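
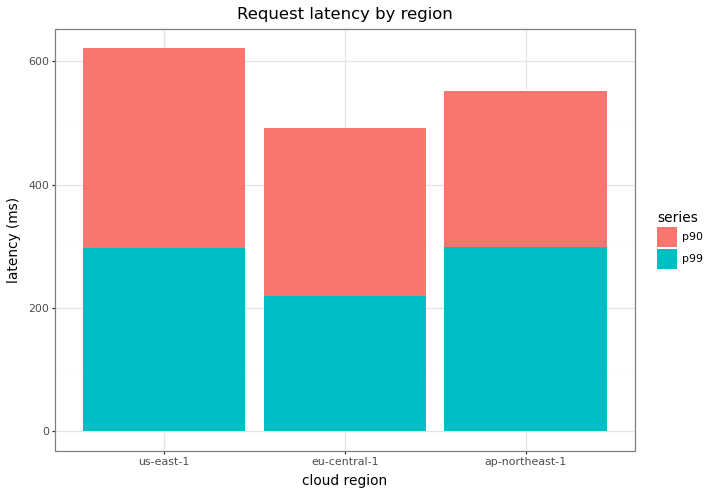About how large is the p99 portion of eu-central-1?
p99 top ≈ 200, bottom ≈ 0; segment ≈ 200.

≈ 200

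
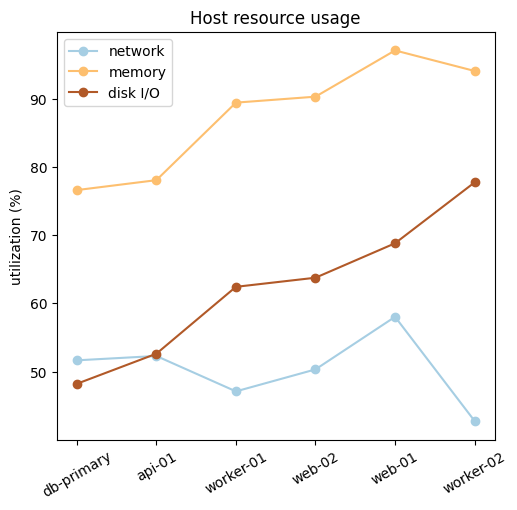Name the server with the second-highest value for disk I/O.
Top 3 for disk I/O: worker-02 ≈ 80, web-01 ≈ 70, web-02 ≈ 65.

web-01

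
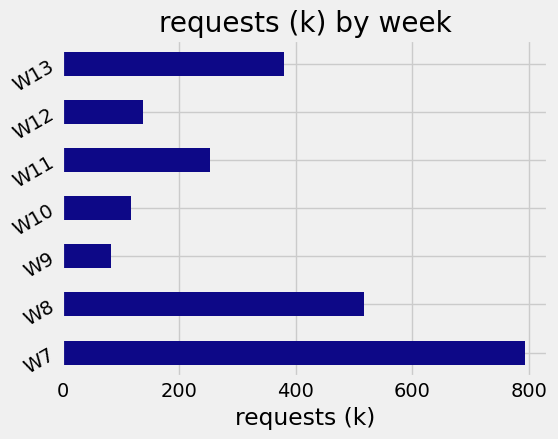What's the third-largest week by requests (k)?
Top 4: W7 ≈ 800, W8 ≈ 500, W13 ≈ 400, W11 ≈ 300.

W13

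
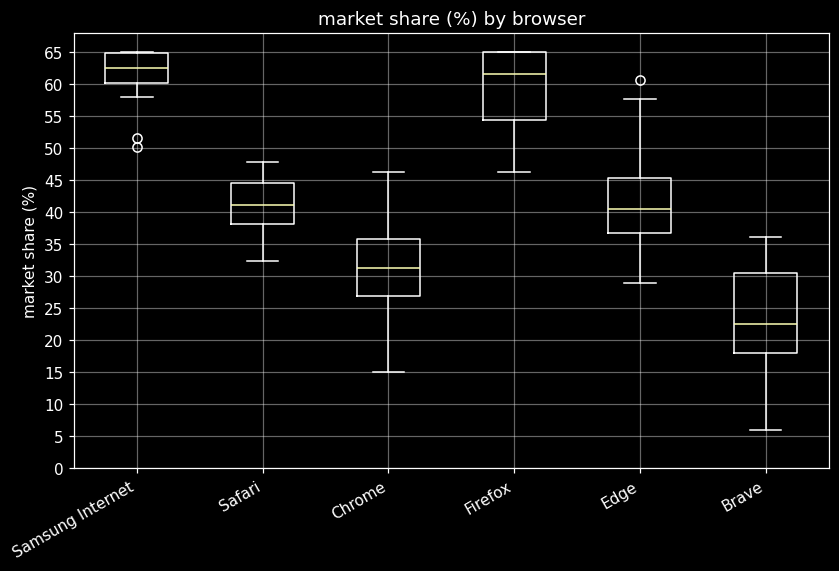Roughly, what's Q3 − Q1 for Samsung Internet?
Q3 ≈ 65, Q1 ≈ 60; IQR ≈ 5.

≈ 5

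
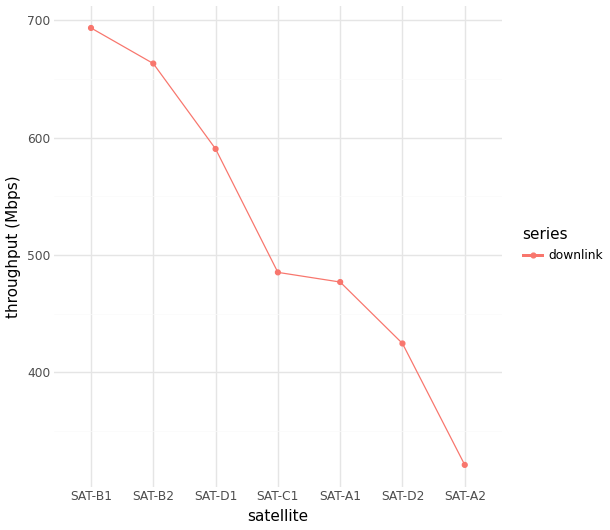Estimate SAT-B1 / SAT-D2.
SAT-B1 ≈ 700, SAT-D2 ≈ 400; 700/400 ≈ 1.75.

≈ 1.75×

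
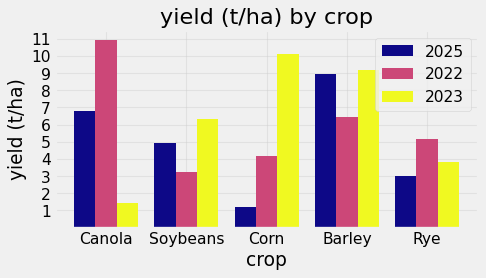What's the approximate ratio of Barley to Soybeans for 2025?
≈ 1.8×

Barley ≈ 9, Soybeans ≈ 5; 9/5 ≈ 1.8.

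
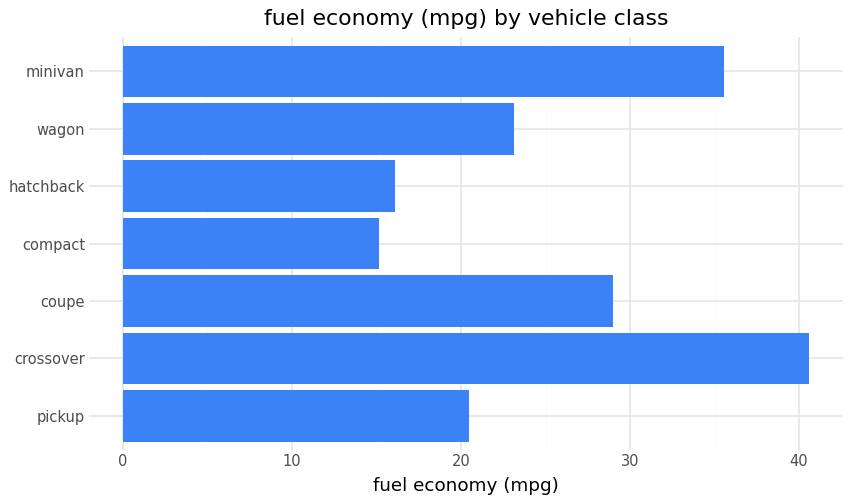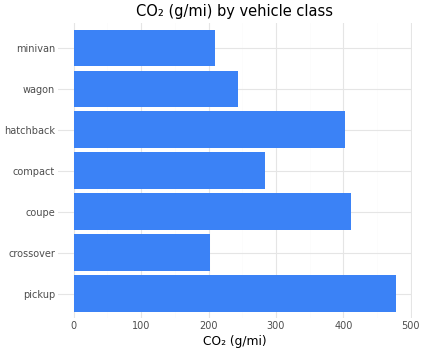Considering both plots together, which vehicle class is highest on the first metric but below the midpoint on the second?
crossover

Chart 2 median CO₂ (g/mi) ≈ 300; below-median vehicle classes: crossover, wagon, minivan. Among those, crossover has the highest fuel economy (mpg) (≈ 40).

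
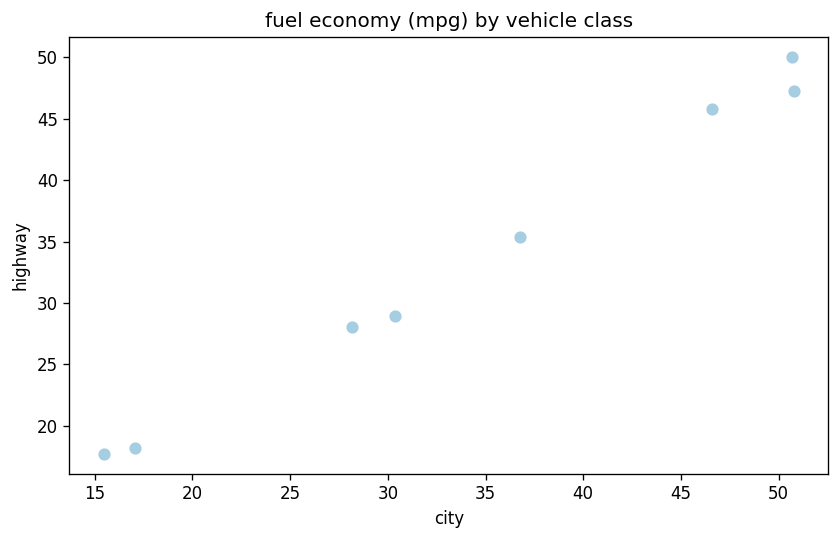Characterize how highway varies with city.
Points are positively correlated; strong (|r| ≈ 1.0).

positive, strong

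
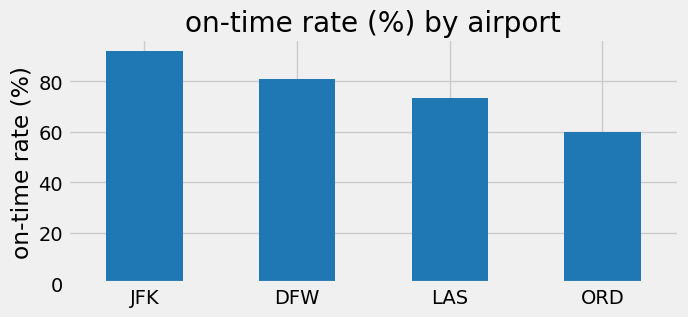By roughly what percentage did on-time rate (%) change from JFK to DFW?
≈ -11.1%

JFK ≈ 90, DFW ≈ 80; (80 − 90) / 90 ≈ -11.1%.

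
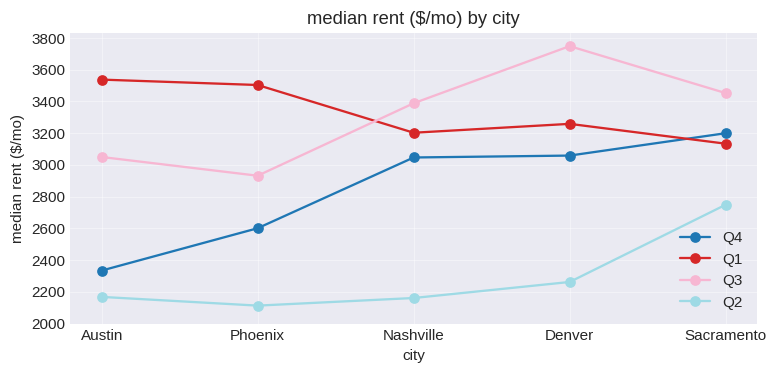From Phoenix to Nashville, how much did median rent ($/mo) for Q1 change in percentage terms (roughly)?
≈ -11.1%

Phoenix ≈ 3600, Nashville ≈ 3200; (3200 − 3600) / 3600 ≈ -11.1%.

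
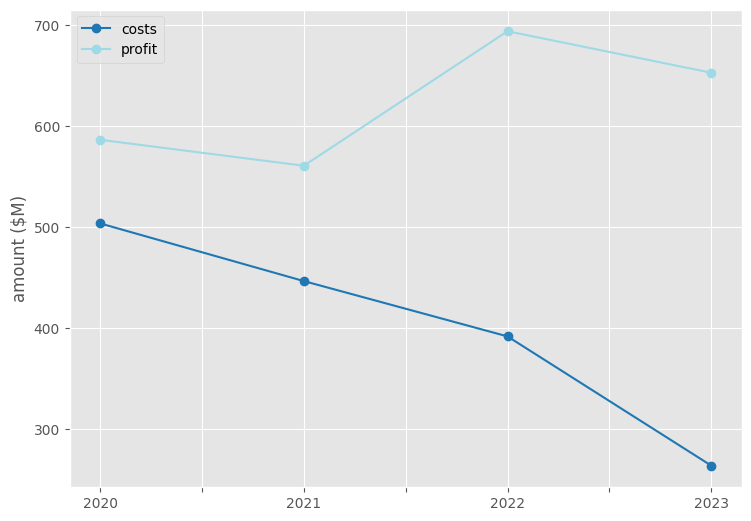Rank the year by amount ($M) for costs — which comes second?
Top 3 for costs: 2020 ≈ 500, 2021 ≈ 450, 2022 ≈ 400.

2021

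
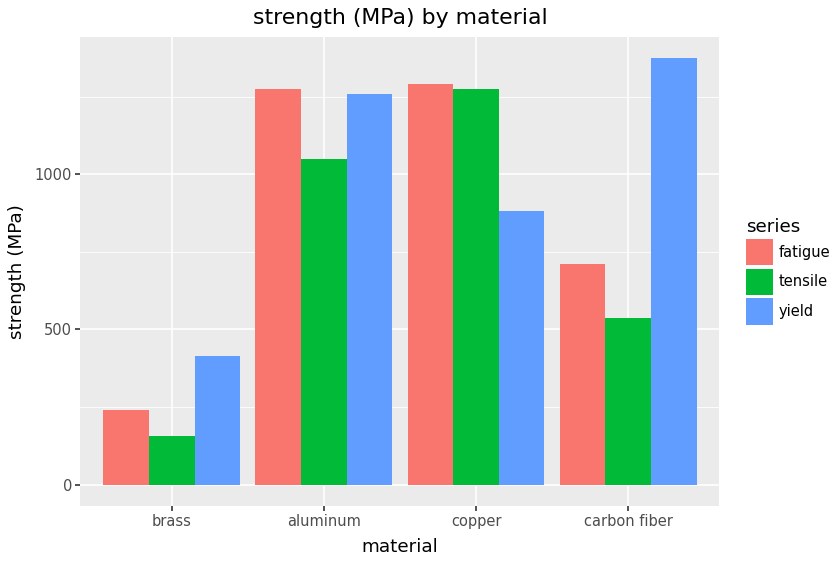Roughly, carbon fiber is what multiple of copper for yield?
carbon fiber ≈ 1400, copper ≈ 800; 1400/800 ≈ 1.75.

≈ 1.75×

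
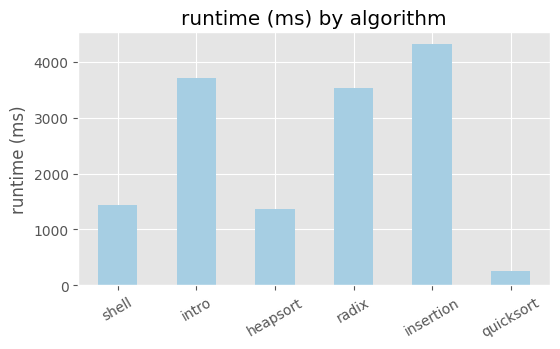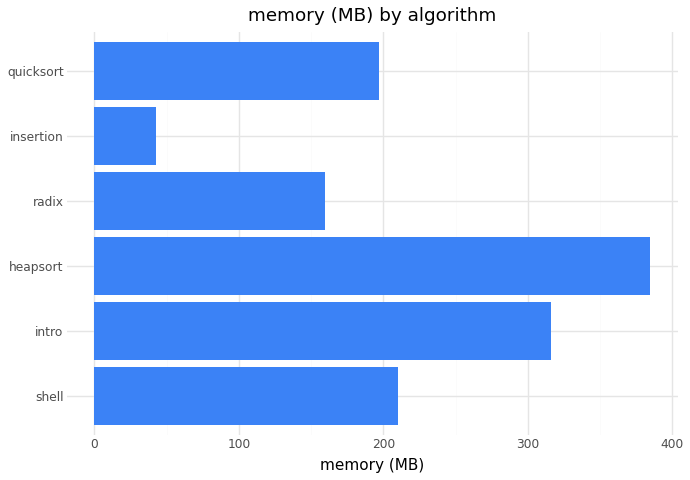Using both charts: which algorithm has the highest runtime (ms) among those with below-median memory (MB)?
Chart 2 median memory (MB) ≈ 200; below-median algorithms: radix, insertion, quicksort. Among those, insertion has the highest runtime (ms) (≈ 4500).

insertion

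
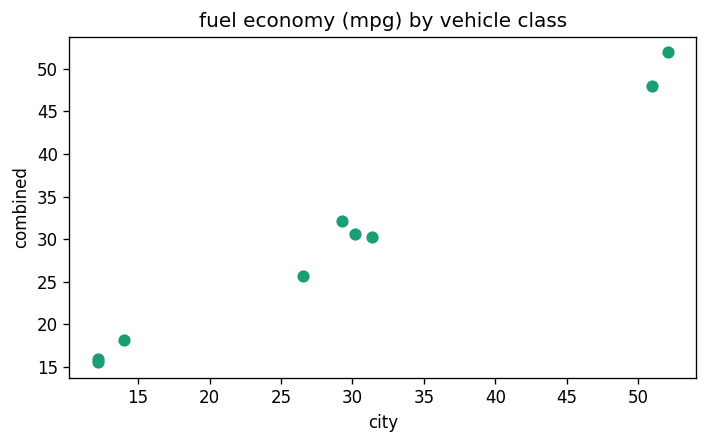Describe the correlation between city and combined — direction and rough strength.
positive, strong

Points are positively correlated; strong (|r| ≈ 1.0).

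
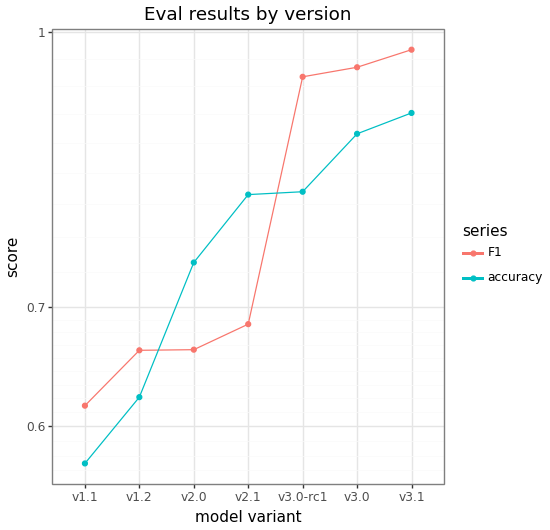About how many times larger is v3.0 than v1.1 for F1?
≈ 1.58×

v3.0 ≈ 0.95, v1.1 ≈ 0.60; 0.95/0.60 ≈ 1.58.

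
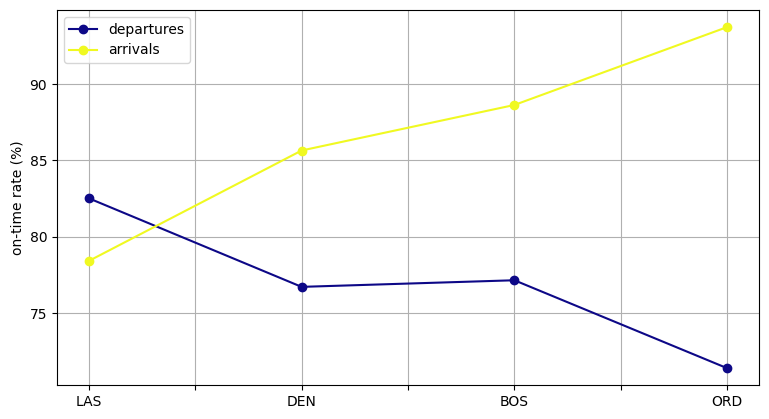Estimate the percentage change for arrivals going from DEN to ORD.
DEN ≈ 86, ORD ≈ 94; (94 − 86) / 86 ≈ +9.3%.

≈ +9.3%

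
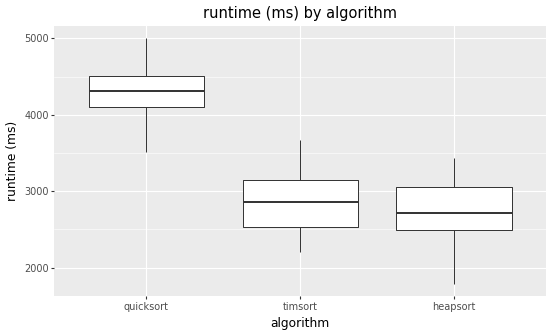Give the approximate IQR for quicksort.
Q3 ≈ 4600, Q1 ≈ 4200; IQR ≈ 400.

≈ 400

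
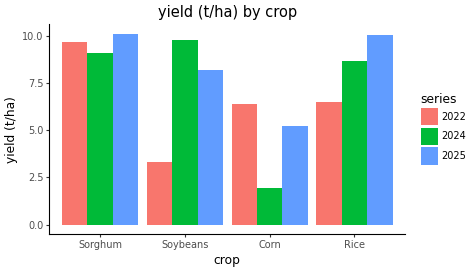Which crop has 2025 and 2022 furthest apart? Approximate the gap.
Soybeans, ≈ 5 t/ha

Soybeans: 2025 ≈ 8, 2022 ≈ 3 → gap ≈ 5. Next-largest (Rice) is only ≈ 4.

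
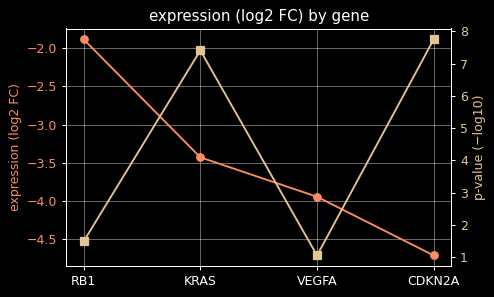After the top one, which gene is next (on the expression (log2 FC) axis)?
KRAS

Top 3 (on the expression (log2 FC) axis): RB1 ≈ -2.0, KRAS ≈ -3.5, VEGFA ≈ -4.0.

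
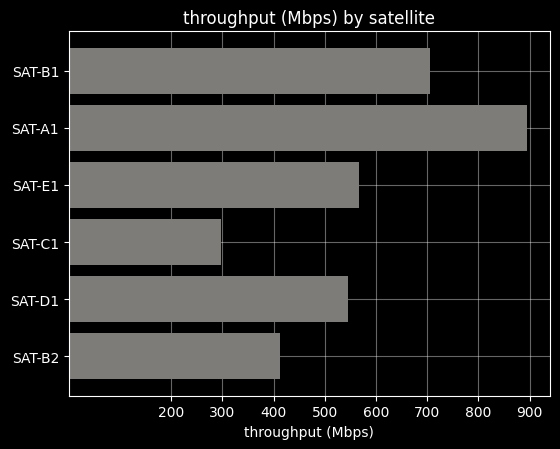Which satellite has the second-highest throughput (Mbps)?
Top 3: SAT-A1 ≈ 900, SAT-B1 ≈ 700, SAT-E1 ≈ 600.

SAT-B1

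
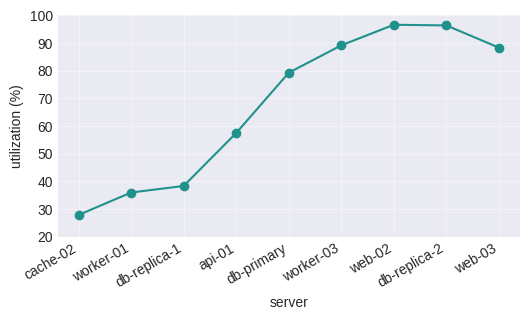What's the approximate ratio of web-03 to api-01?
≈ 1.5×

web-03 ≈ 90, api-01 ≈ 60; 90/60 ≈ 1.5.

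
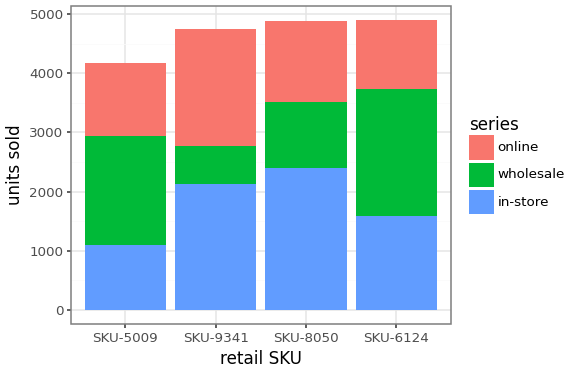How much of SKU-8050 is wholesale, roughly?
≈ 1000

wholesale top ≈ 3500, bottom ≈ 2500; segment ≈ 1000.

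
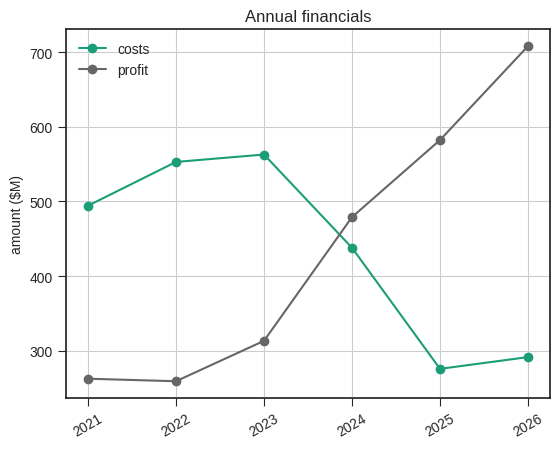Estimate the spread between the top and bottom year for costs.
Max 2023 ≈ 550, min 2025 ≈ 300; range ≈ 250.

≈ 250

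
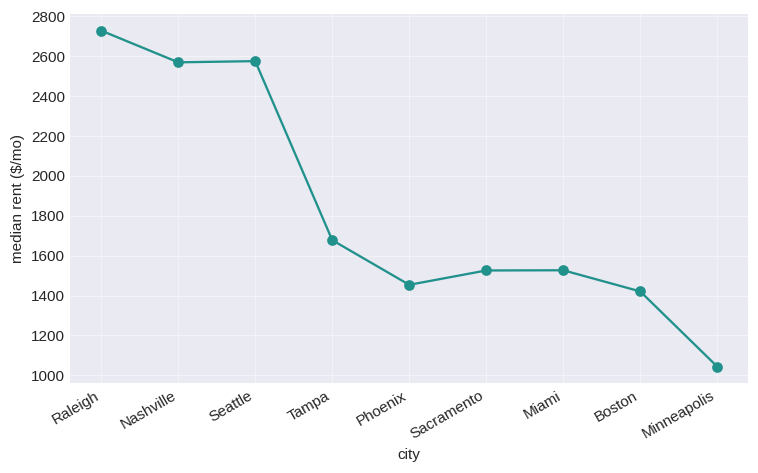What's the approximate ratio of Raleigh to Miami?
≈ 1.75×

Raleigh ≈ 2800, Miami ≈ 1600; 2800/1600 ≈ 1.75.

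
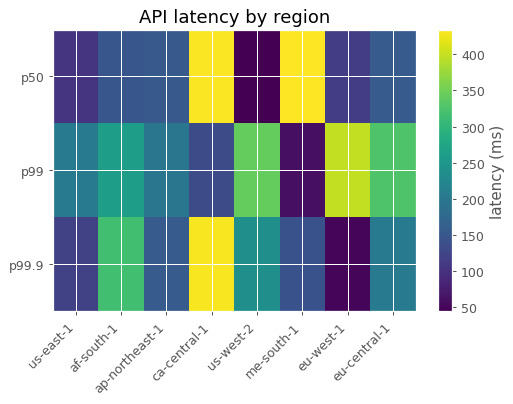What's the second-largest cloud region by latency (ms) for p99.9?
af-south-1

Top 3 for p99.9: ca-central-1 ≈ 450, af-south-1 ≈ 300, us-west-2 ≈ 250.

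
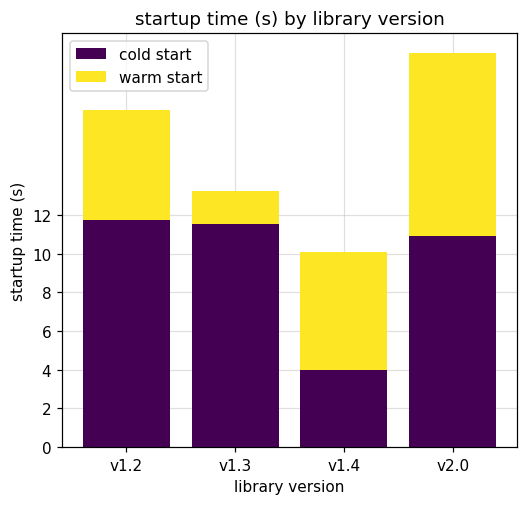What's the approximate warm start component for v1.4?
≈ 6

warm start top ≈ 10, bottom ≈ 4; segment ≈ 6.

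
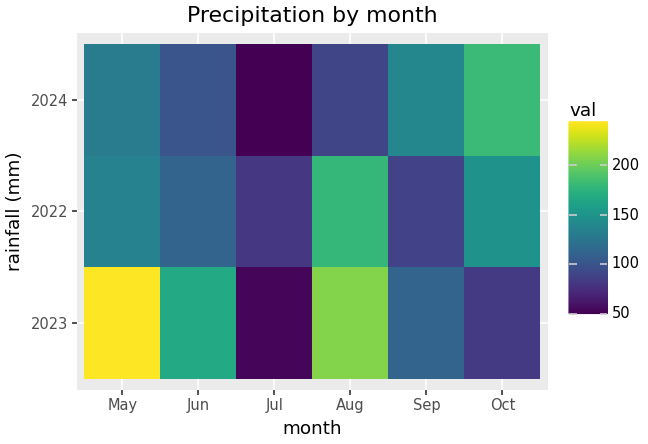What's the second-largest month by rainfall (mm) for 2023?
Top 3 for 2023: May ≈ 240, Aug ≈ 200, Jun ≈ 160.

Aug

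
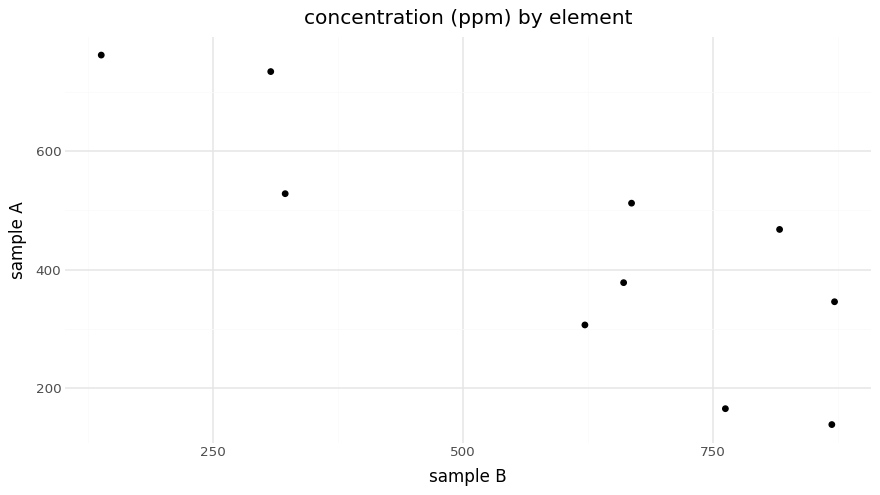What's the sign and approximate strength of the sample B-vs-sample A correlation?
Points are negatively correlated; strong (|r| ≈ 0.8).

negative, strong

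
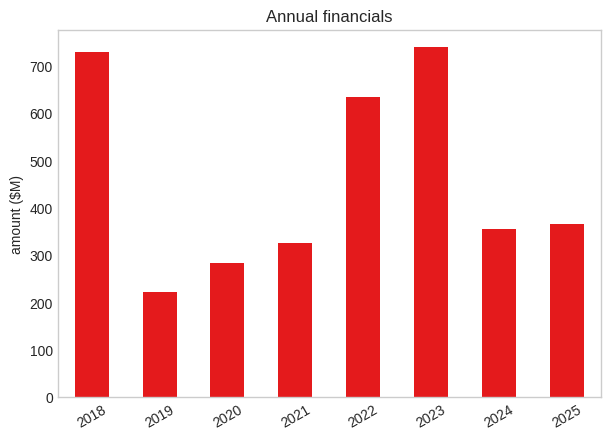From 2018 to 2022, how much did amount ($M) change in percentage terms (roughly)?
2018 ≈ 700, 2022 ≈ 600; (600 − 700) / 700 ≈ -14.3%.

≈ -14.3%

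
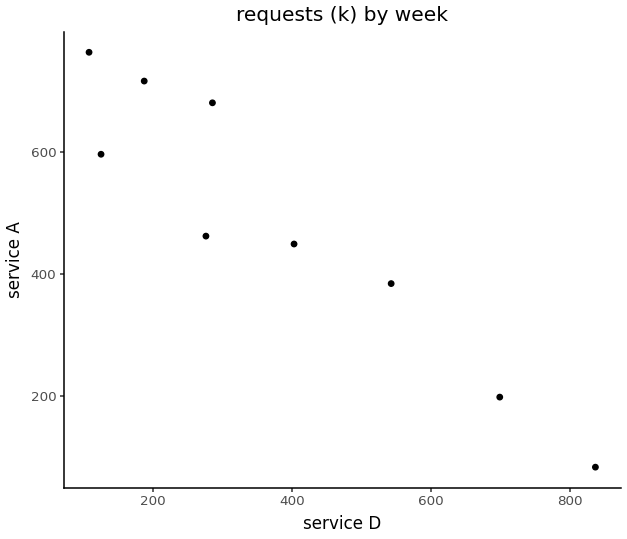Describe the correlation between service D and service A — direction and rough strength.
Points are negatively correlated; strong (|r| ≈ 0.9).

negative, strong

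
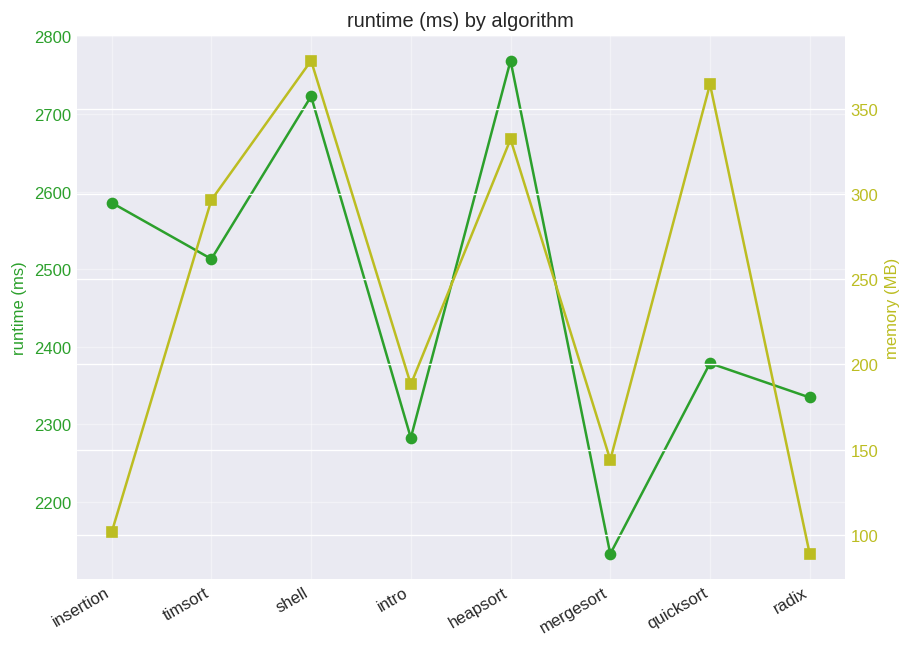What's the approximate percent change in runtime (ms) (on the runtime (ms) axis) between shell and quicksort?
shell ≈ 2700, quicksort ≈ 2400; (2400 − 2700) / 2700 ≈ -11.1%.

≈ -11.1%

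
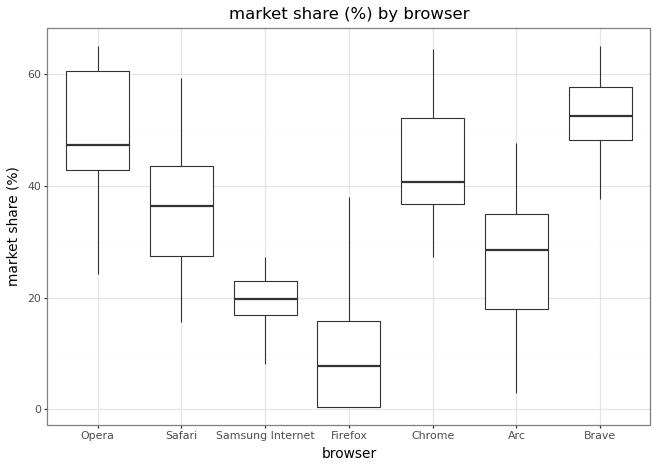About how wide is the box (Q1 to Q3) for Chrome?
Q3 ≈ 50, Q1 ≈ 35; IQR ≈ 15.

≈ 15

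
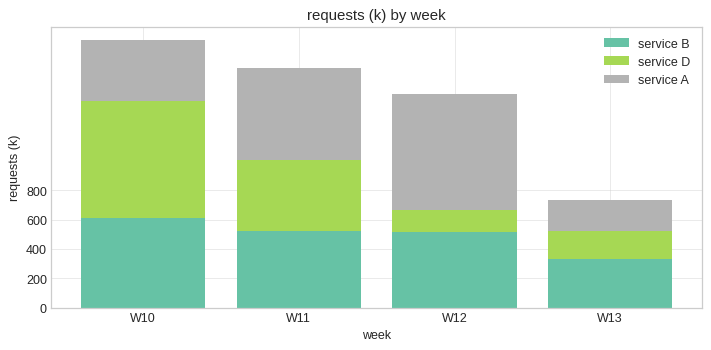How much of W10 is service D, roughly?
service D top ≈ 1400, bottom ≈ 600; segment ≈ 800.

≈ 800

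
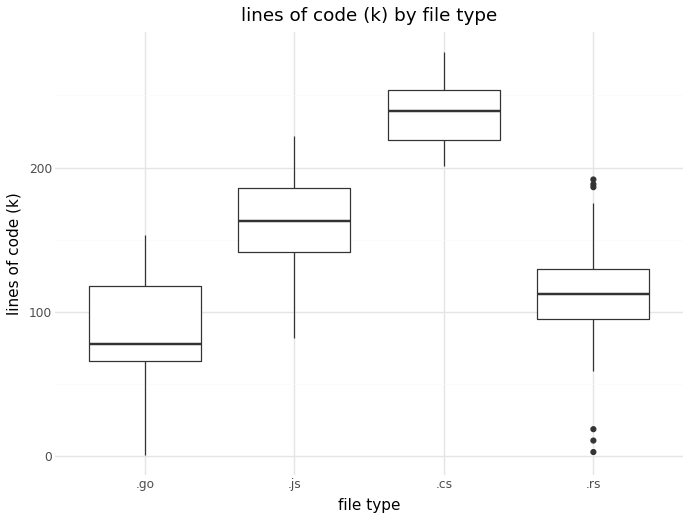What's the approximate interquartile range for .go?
Q3 ≈ 120, Q1 ≈ 60; IQR ≈ 60.

≈ 60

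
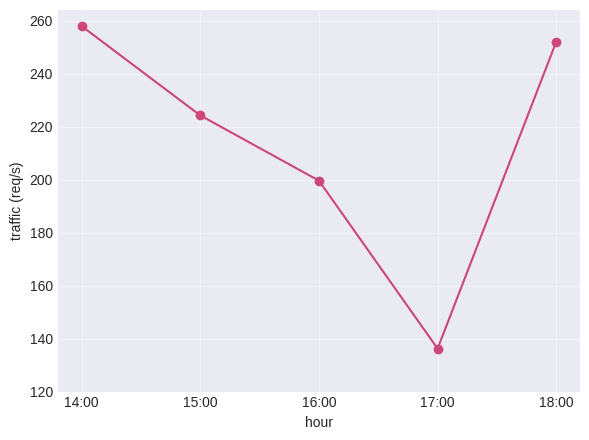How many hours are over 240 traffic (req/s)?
Above 240: 14:00, 18:00.

2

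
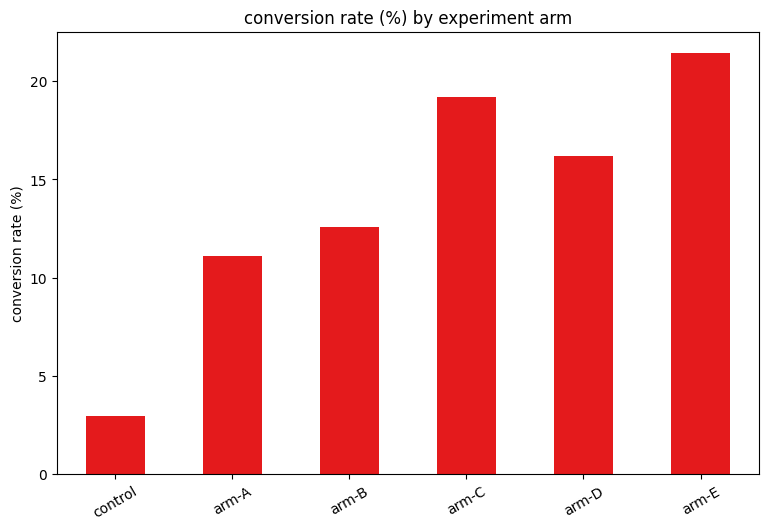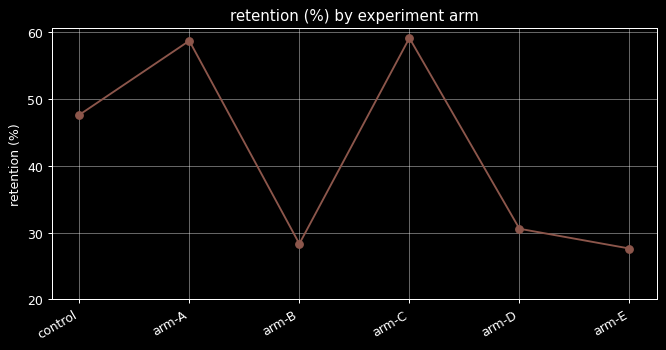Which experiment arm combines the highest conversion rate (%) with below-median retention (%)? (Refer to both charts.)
arm-E

Chart 2 median retention (%) ≈ 40; below-median experiment arms: arm-B, arm-D, arm-E. Among those, arm-E has the highest conversion rate (%) (≈ 22).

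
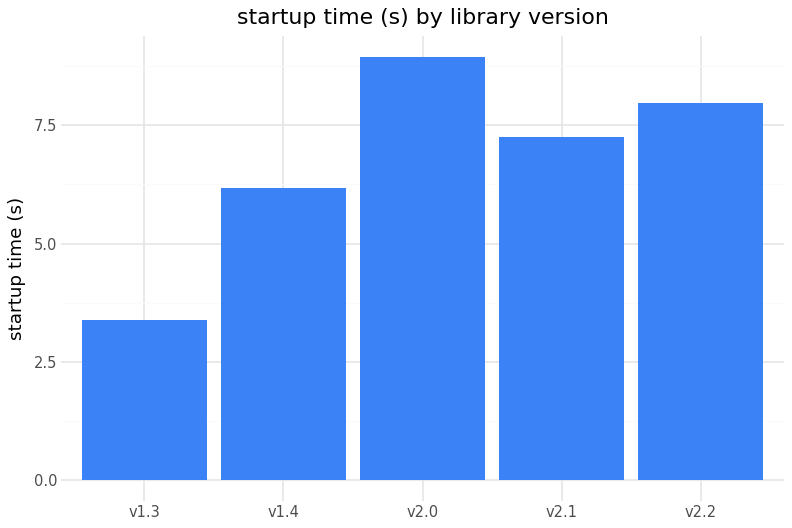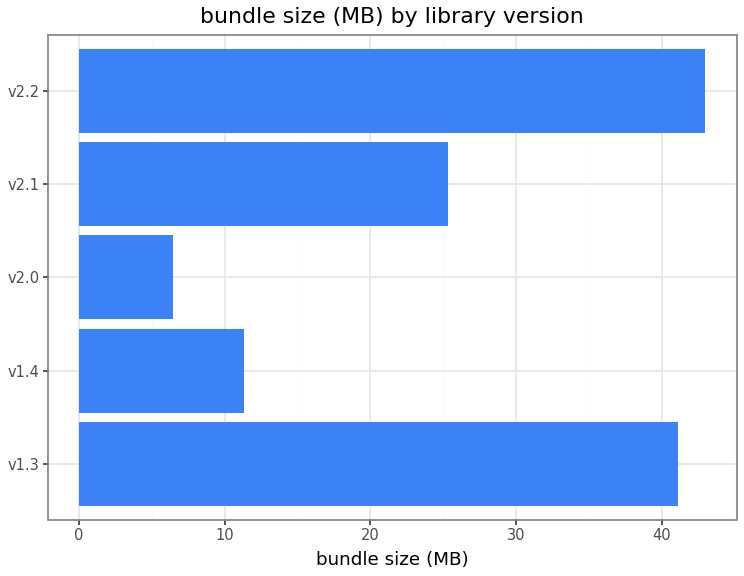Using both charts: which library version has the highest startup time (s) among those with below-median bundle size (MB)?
v2.0

Chart 2 median bundle size (MB) ≈ 25; below-median library versions: v1.4, v2.0. Among those, v2.0 has the highest startup time (s) (≈ 9).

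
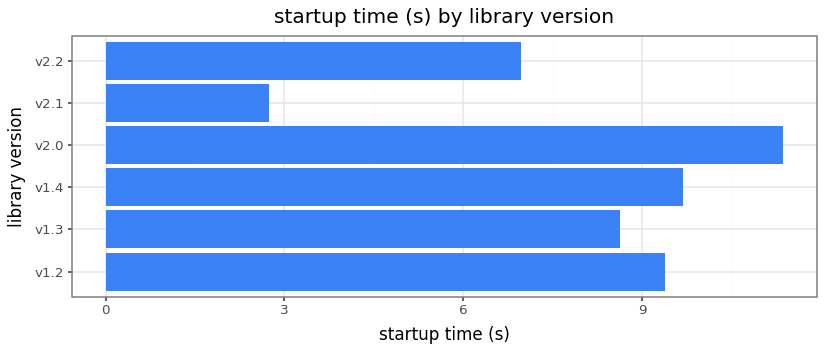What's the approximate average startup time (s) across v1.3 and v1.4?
≈ 10

(9 + 10) / 2 ≈ 10.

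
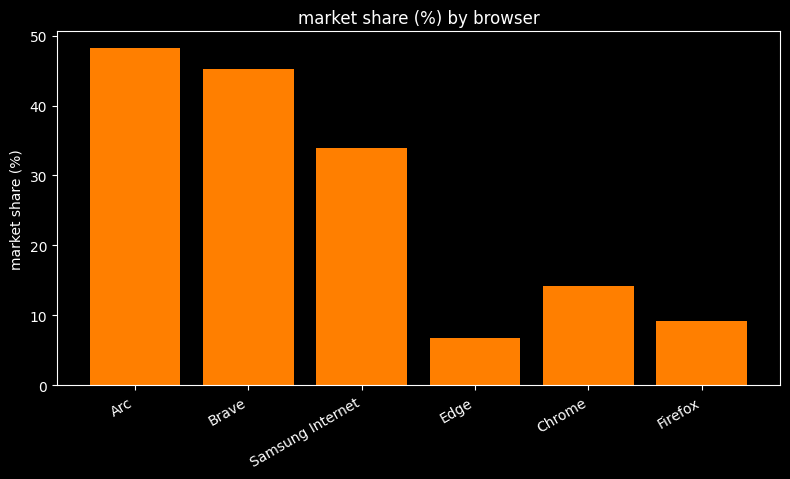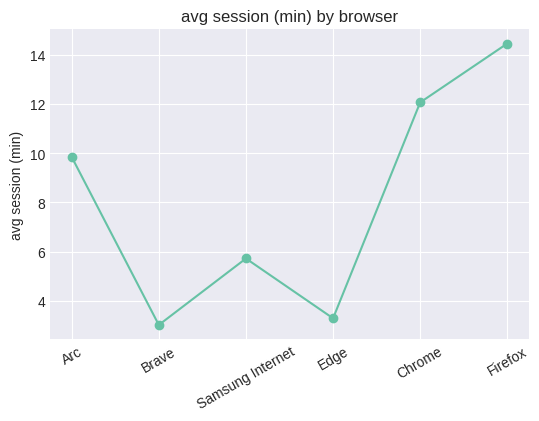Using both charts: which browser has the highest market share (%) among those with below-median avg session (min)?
Chart 2 median avg session (min) ≈ 8; below-median browsers: Brave, Samsung Internet, Edge. Among those, Brave has the highest market share (%) (≈ 45).

Brave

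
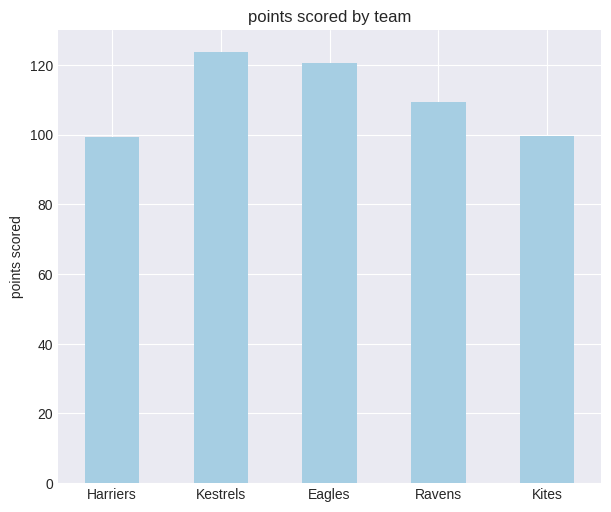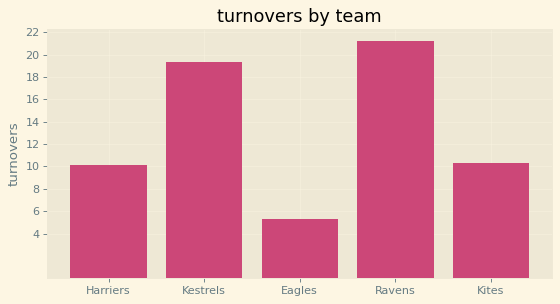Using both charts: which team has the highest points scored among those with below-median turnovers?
Eagles

Chart 2 median turnovers ≈ 10; below-median teams: Harriers, Eagles. Among those, Eagles has the highest points scored (≈ 120).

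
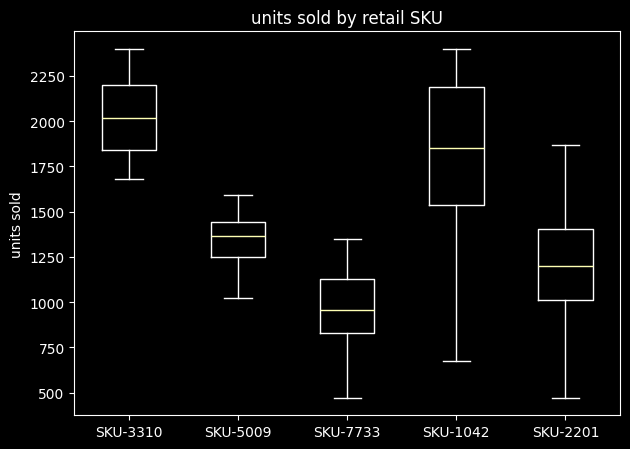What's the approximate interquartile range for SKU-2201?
≈ 400

Q3 ≈ 1400, Q1 ≈ 1000; IQR ≈ 400.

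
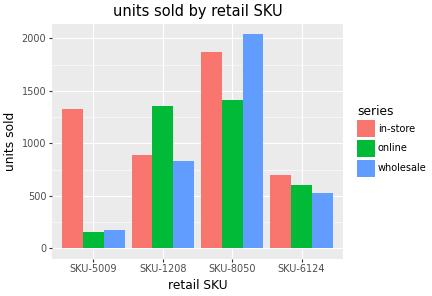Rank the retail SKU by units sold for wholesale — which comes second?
SKU-1208

Top 3 for wholesale: SKU-8050 ≈ 2000, SKU-1208 ≈ 800, SKU-6124 ≈ 600.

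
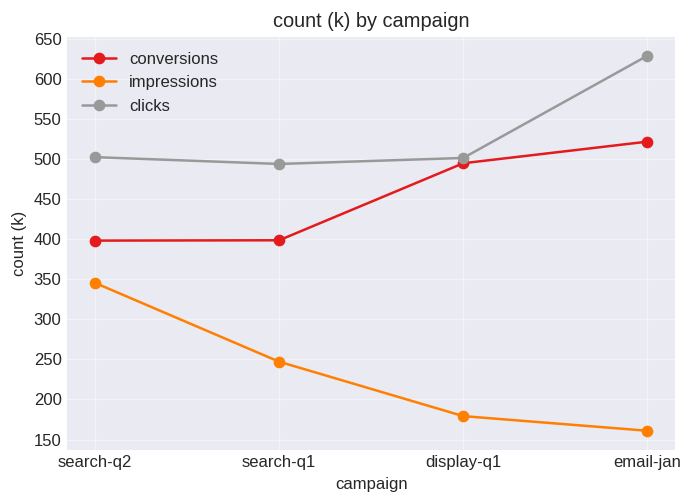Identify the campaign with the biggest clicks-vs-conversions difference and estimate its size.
email-jan: clicks ≈ 650, conversions ≈ 500 → gap ≈ 150. Next-largest (search-q2) is only ≈ 100.

email-jan, ≈ 150 k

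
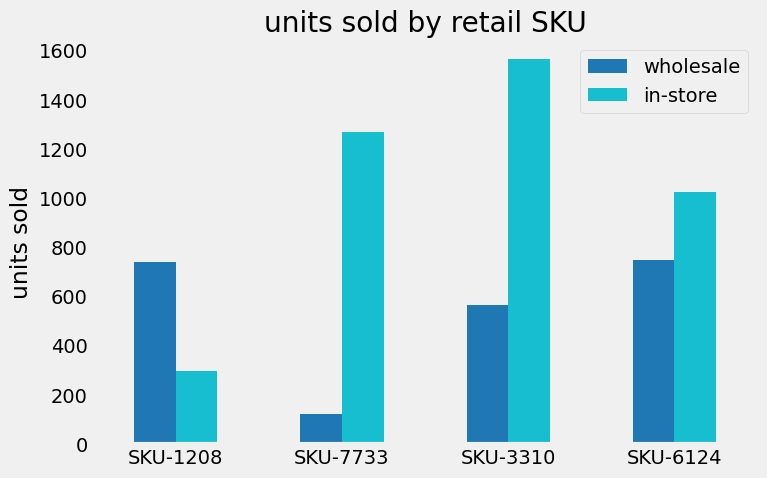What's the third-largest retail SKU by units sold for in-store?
Top 4 for in-store: SKU-3310 ≈ 1600, SKU-7733 ≈ 1200, SKU-6124 ≈ 1000, SKU-1208 ≈ 200.

SKU-6124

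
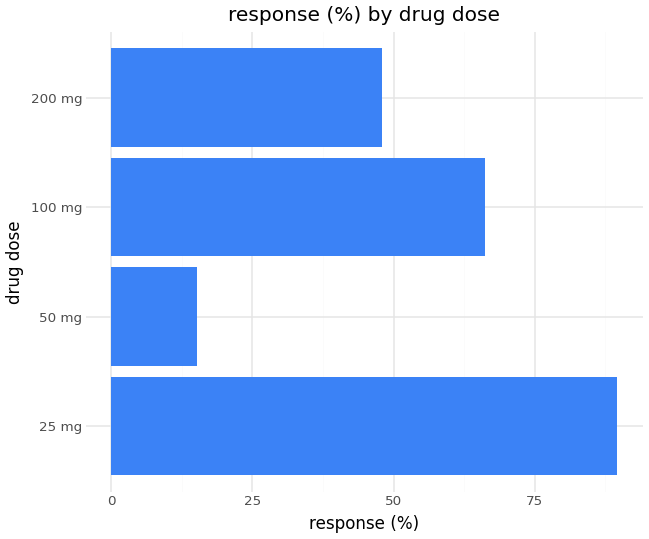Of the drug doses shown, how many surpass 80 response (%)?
1

Above 80: 25 mg.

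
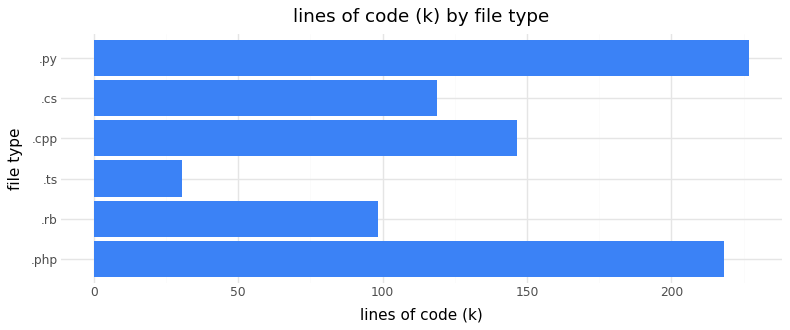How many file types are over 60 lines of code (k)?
5

Above 60: .php, .rb, .cpp, .cs, .py.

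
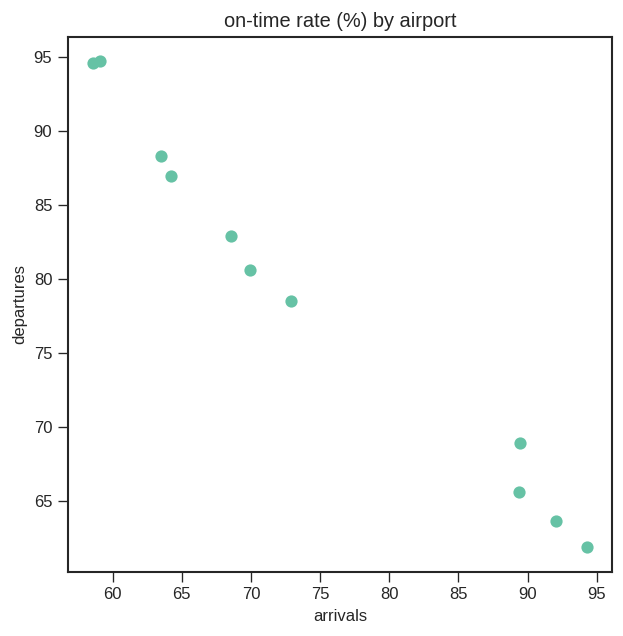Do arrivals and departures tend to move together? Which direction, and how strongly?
Points are negatively correlated; strong (|r| ≈ 1.0).

negative, strong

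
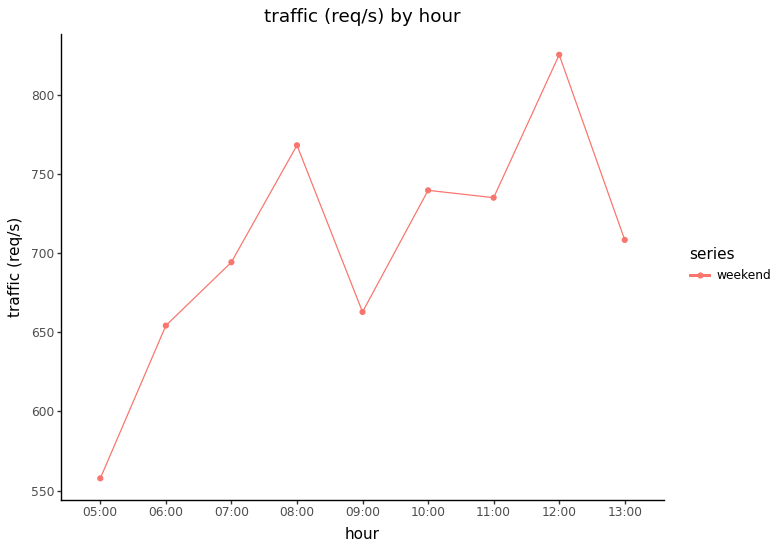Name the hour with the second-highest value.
Top 3: 12:00 ≈ 825, 08:00 ≈ 775, 10:00 ≈ 750.

08:00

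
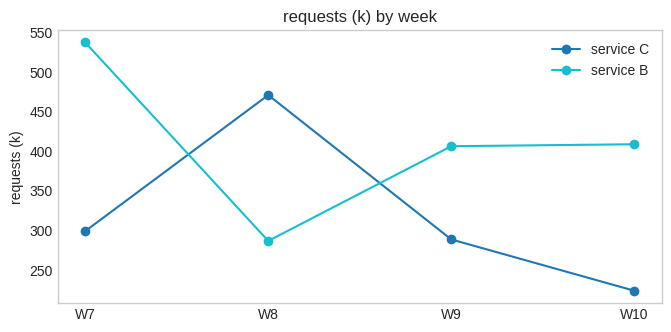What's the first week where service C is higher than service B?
W8

W7: service C ≈ 300 vs service B ≈ 550 (not yet); W8: service C ≈ 450 vs service B ≈ 300 (first crossover).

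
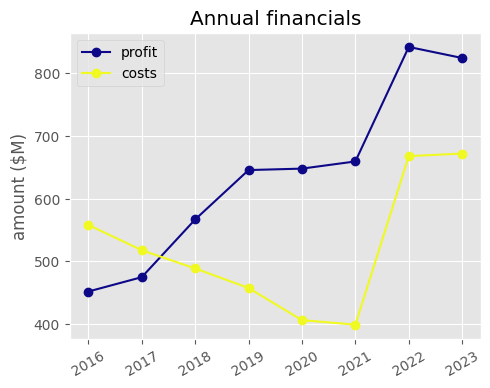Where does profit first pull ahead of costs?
2017: profit ≈ 450 vs costs ≈ 500 (not yet); 2018: profit ≈ 550 vs costs ≈ 500 (first crossover).

2018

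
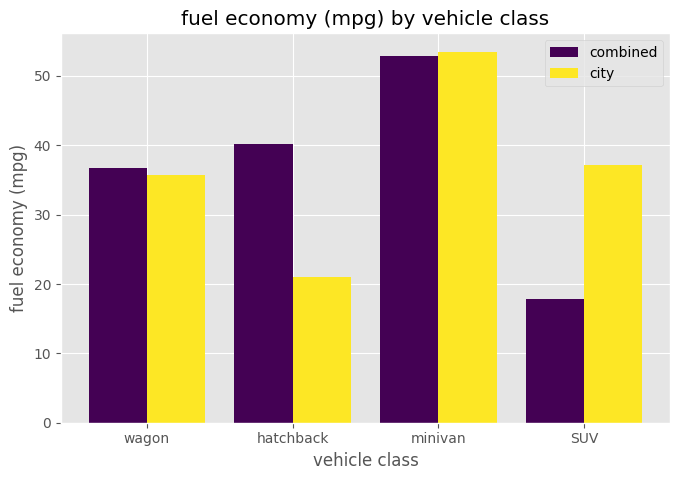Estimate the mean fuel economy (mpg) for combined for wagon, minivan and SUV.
≈ 37

(35 + 55 + 20) / 3 ≈ 37.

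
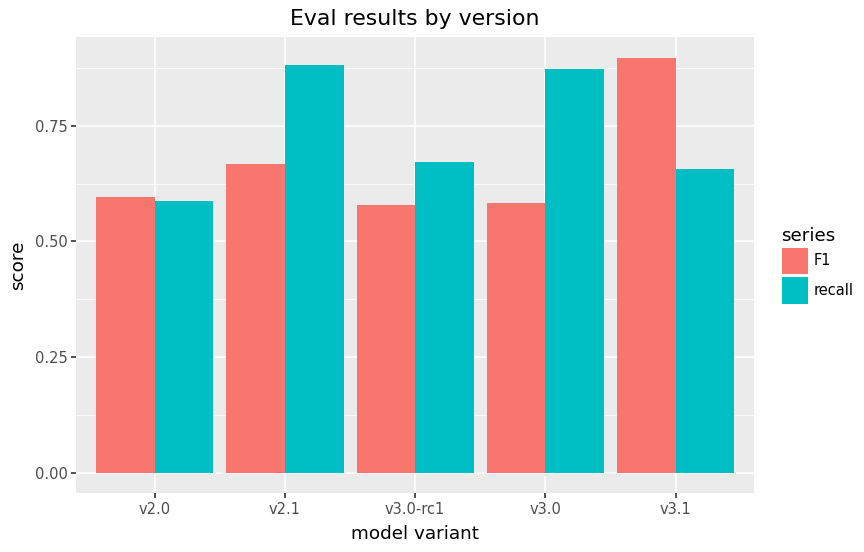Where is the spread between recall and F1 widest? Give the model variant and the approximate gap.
v3.0: recall ≈ 0.9, F1 ≈ 0.6 → gap ≈ 0.3. Next-largest (v3.1) is only ≈ 0.2.

v3.0, ≈ 0.3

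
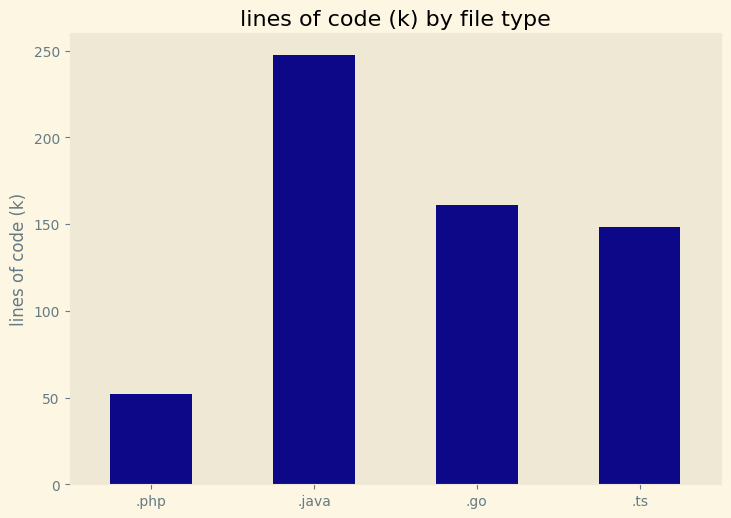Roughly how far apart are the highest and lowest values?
Max .java ≈ 250, min .php ≈ 50; range ≈ 200.

≈ 200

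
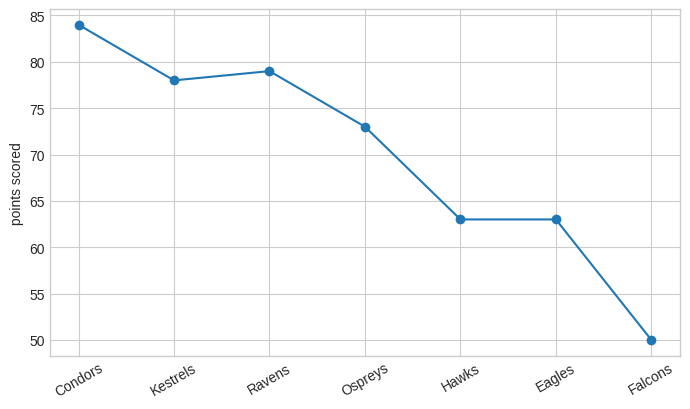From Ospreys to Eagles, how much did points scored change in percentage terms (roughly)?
≈ -13.3%

Ospreys ≈ 75, Eagles ≈ 65; (65 − 75) / 75 ≈ -13.3%.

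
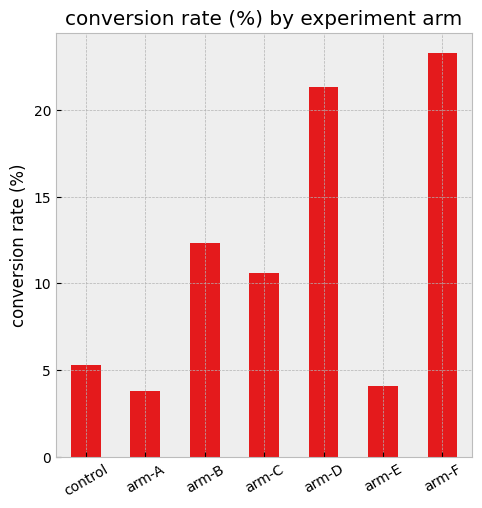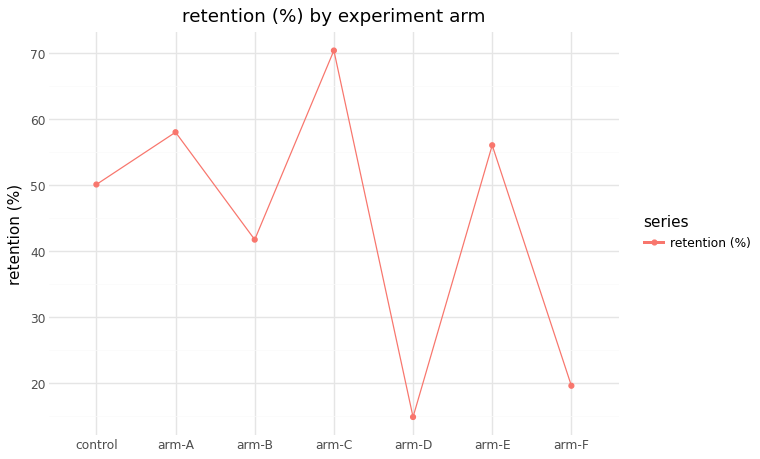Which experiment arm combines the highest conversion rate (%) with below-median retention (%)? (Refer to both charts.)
Chart 2 median retention (%) ≈ 50; below-median experiment arms: arm-B, arm-D, arm-F. Among those, arm-F has the highest conversion rate (%) (≈ 25).

arm-F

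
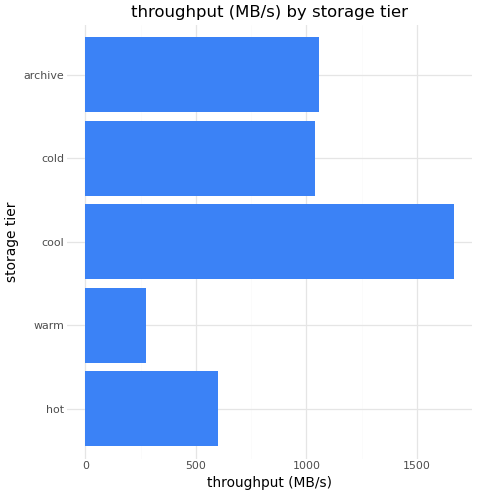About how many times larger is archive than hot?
≈ 1.67×

archive ≈ 1000, hot ≈ 600; 1000/600 ≈ 1.67.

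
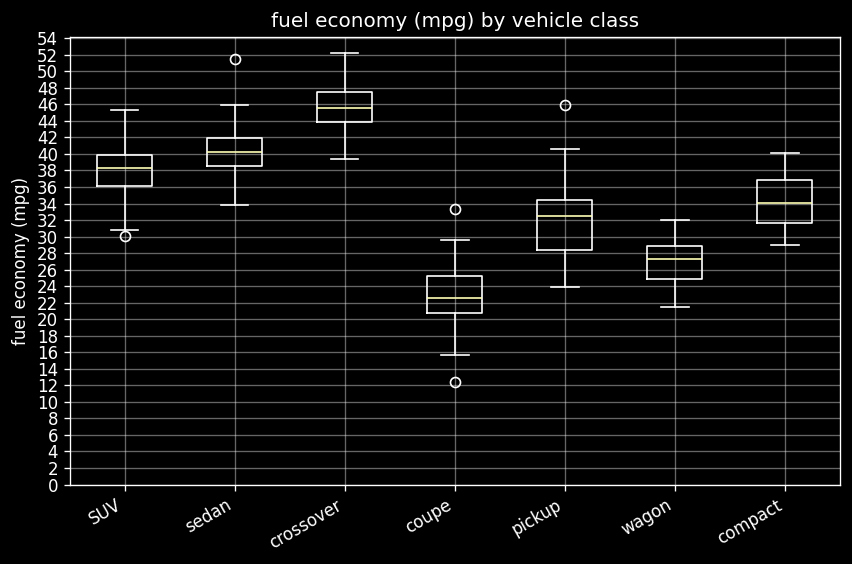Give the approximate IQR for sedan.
≈ 4

Q3 ≈ 42, Q1 ≈ 38; IQR ≈ 4.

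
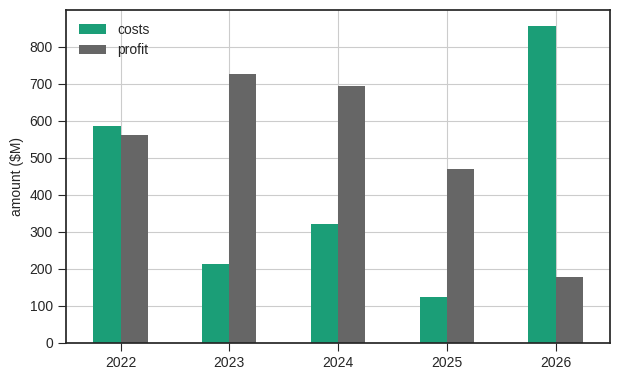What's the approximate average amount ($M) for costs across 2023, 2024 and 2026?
(200 + 300 + 900) / 3 ≈ 467.

≈ 467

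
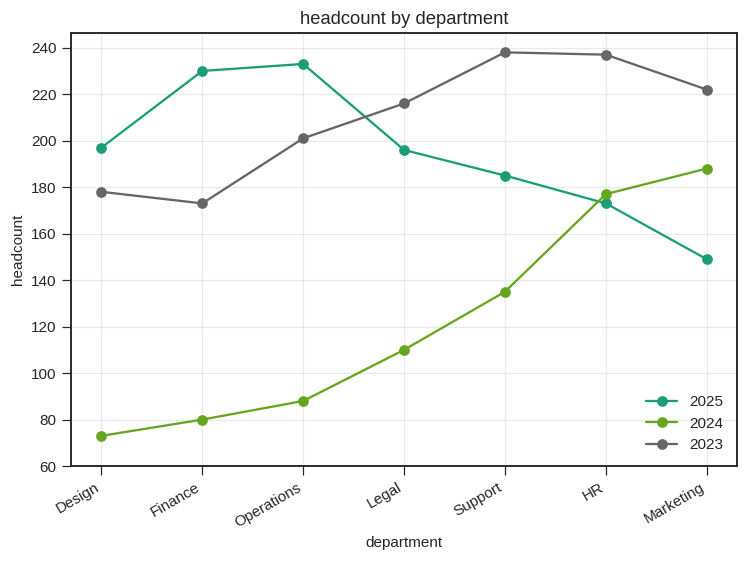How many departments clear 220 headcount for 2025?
2

Above 220: Finance, Operations.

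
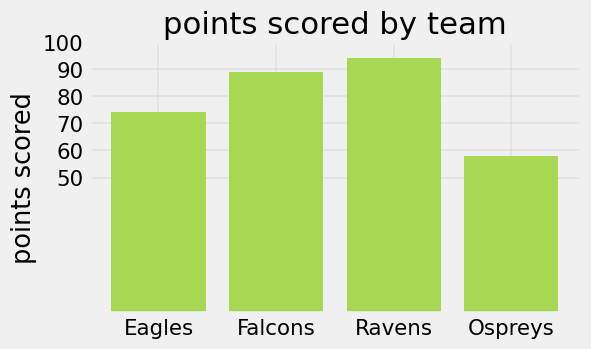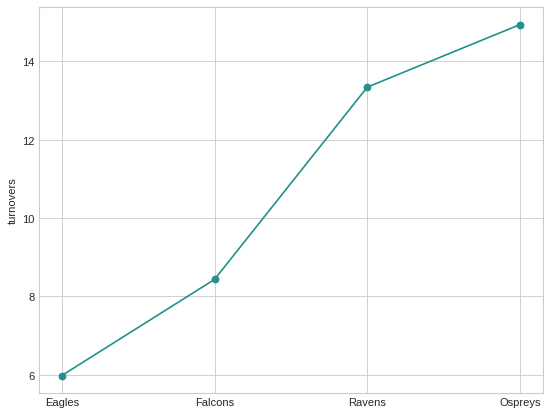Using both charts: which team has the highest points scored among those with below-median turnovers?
Chart 2 median turnovers ≈ 10; below-median teams: Eagles, Falcons. Among those, Falcons has the highest points scored (≈ 90).

Falcons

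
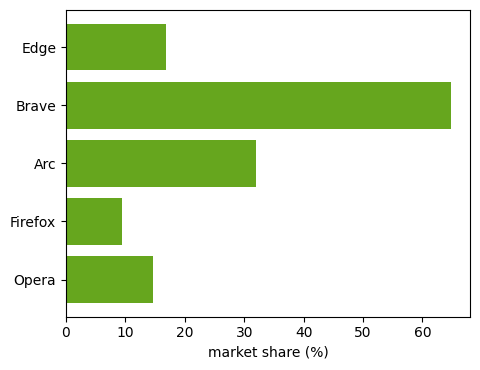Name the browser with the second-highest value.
Top 3: Brave ≈ 60, Arc ≈ 30, Edge ≈ 20.

Arc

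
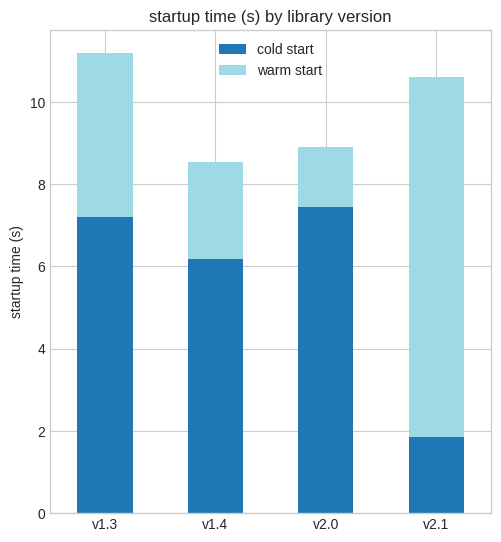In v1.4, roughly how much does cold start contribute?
cold start top ≈ 6, bottom ≈ 0; segment ≈ 6.

≈ 6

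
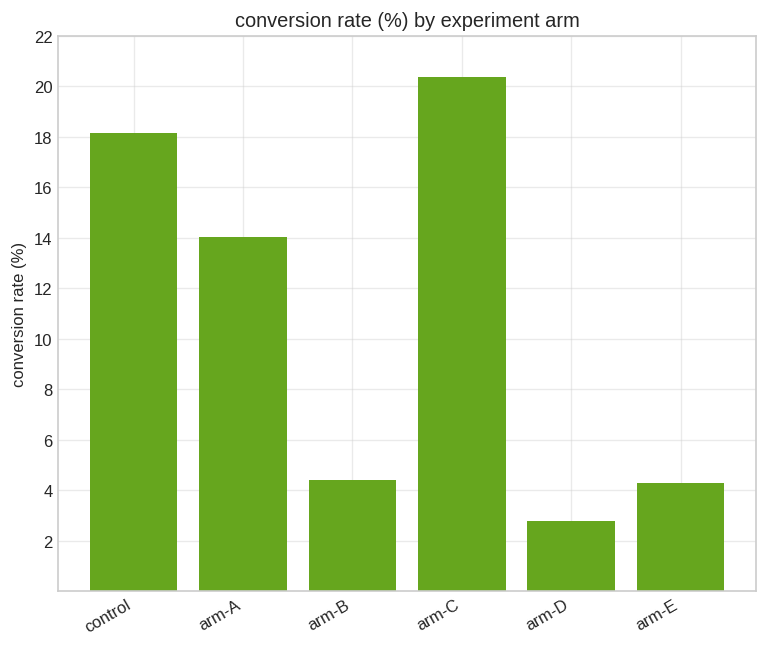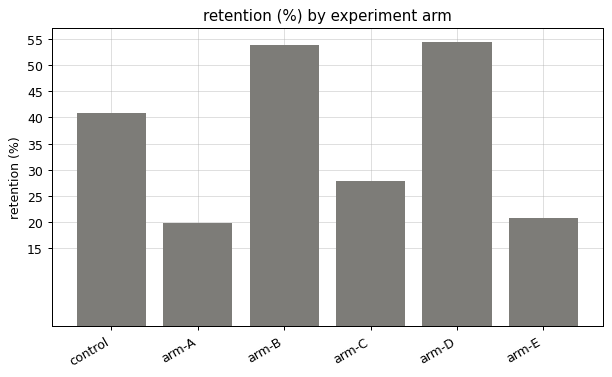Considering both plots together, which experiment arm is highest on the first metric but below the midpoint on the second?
arm-C

Chart 2 median retention (%) ≈ 35; below-median experiment arms: arm-A, arm-C, arm-E. Among those, arm-C has the highest conversion rate (%) (≈ 20).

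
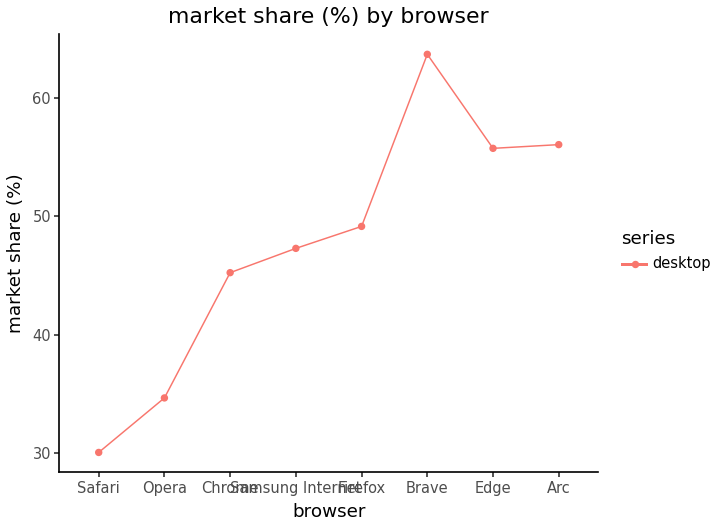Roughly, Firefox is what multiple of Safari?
≈ 1.67×

Firefox ≈ 50, Safari ≈ 30; 50/30 ≈ 1.67.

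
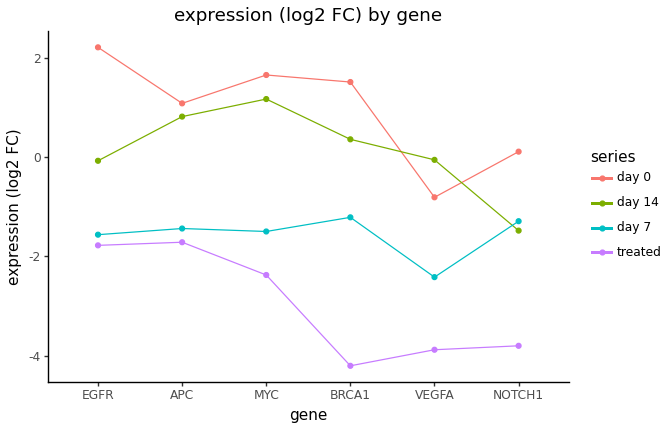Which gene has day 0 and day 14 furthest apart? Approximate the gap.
EGFR, ≈ 2 log2 FC

EGFR: day 0 ≈ 2, day 14 ≈ 0 → gap ≈ 2. Next-largest (NOTCH1) is only ≈ 1.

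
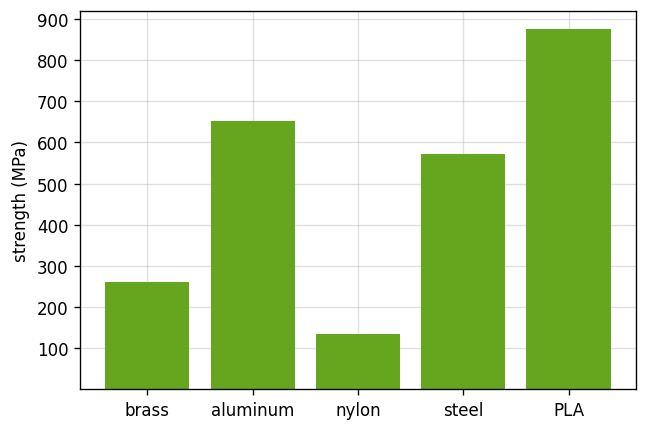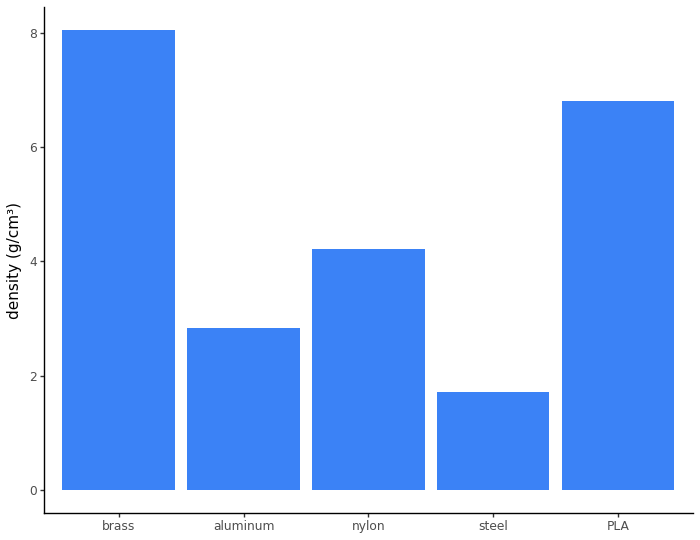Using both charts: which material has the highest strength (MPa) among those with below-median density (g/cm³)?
Chart 2 median density (g/cm³) ≈ 4; below-median materials: aluminum, steel. Among those, aluminum has the highest strength (MPa) (≈ 700).

aluminum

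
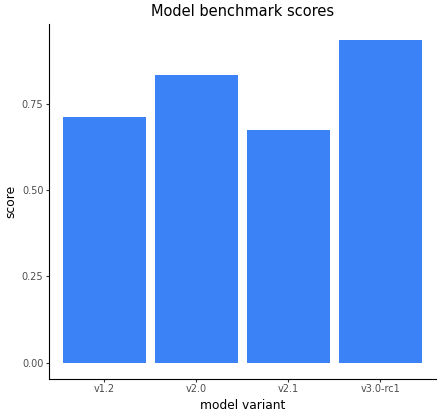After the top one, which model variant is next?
Top 3: v3.0-rc1 ≈ 0.9, v2.0 ≈ 0.8, v1.2 ≈ 0.7.

v2.0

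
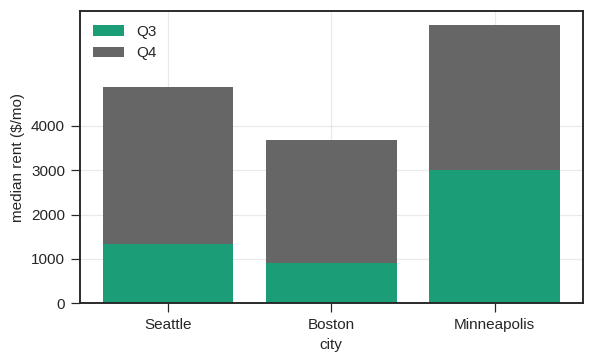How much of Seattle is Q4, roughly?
Q4 top ≈ 5000, bottom ≈ 1000; segment ≈ 4000.

≈ 4000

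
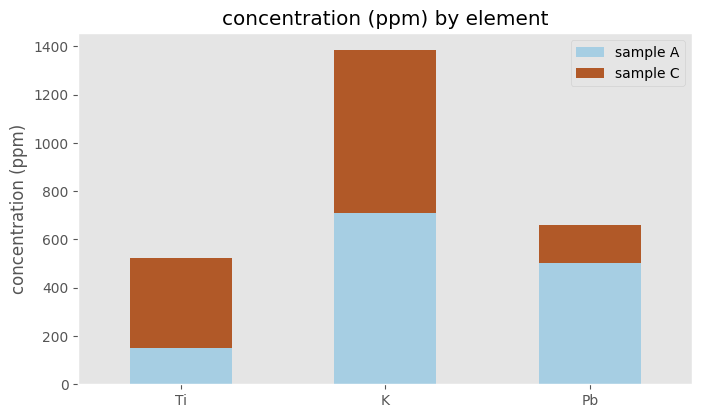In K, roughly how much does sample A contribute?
sample A top ≈ 800, bottom ≈ 0; segment ≈ 800.

≈ 800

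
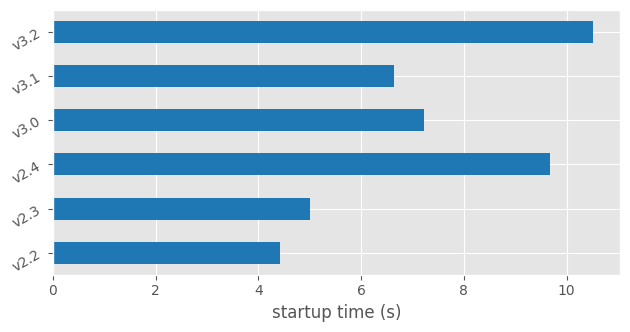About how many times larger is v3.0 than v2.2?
v3.0 ≈ 7, v2.2 ≈ 4; 7/4 ≈ 1.75.

≈ 1.75×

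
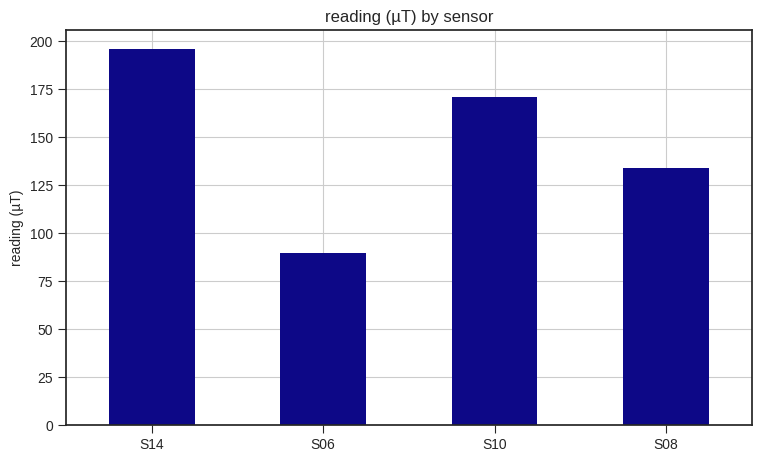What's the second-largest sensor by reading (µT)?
Top 3: S14 ≈ 200, S10 ≈ 180, S08 ≈ 140.

S10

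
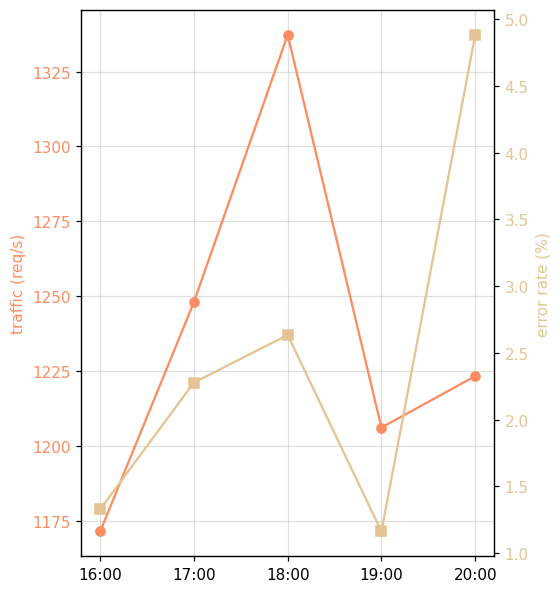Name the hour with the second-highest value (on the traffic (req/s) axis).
17:00

Top 3 (on the traffic (req/s) axis): 18:00 ≈ 1340, 17:00 ≈ 1240, 20:00 ≈ 1220.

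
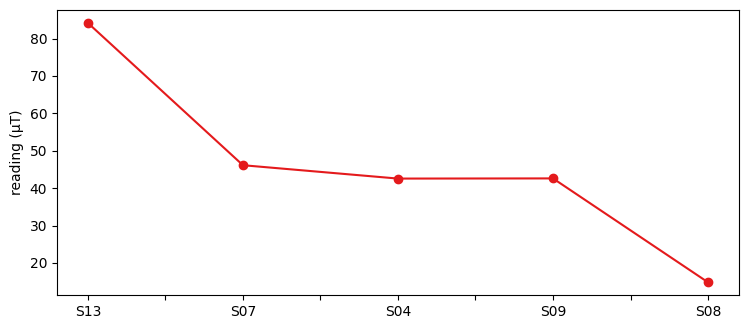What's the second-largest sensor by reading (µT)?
Top 3: S13 ≈ 80, S07 ≈ 50, S09 ≈ 40.

S07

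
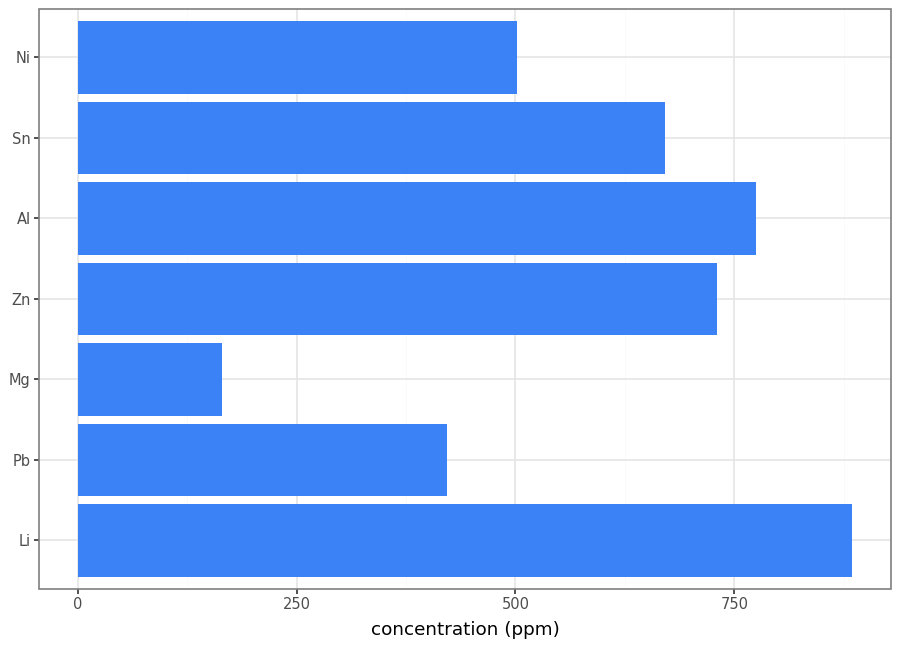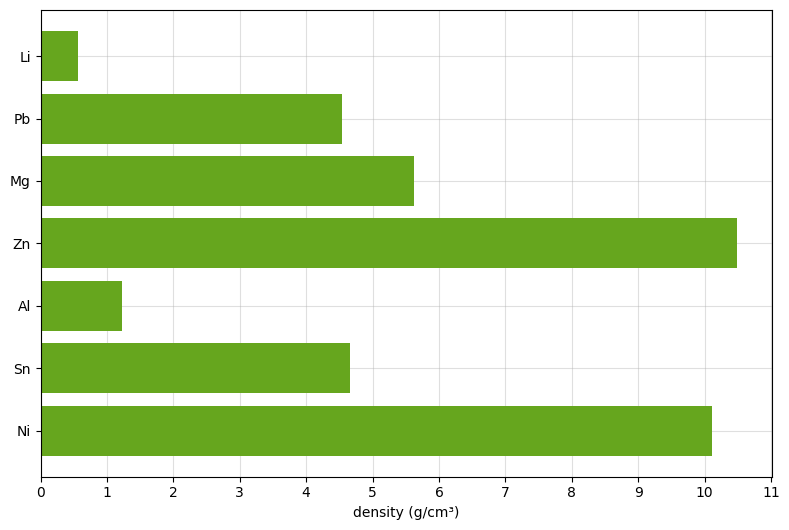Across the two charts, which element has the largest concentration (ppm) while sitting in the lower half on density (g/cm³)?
Li

Chart 2 median density (g/cm³) ≈ 5; below-median elements: Li, Pb, Al. Among those, Li has the highest concentration (ppm) (≈ 900).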